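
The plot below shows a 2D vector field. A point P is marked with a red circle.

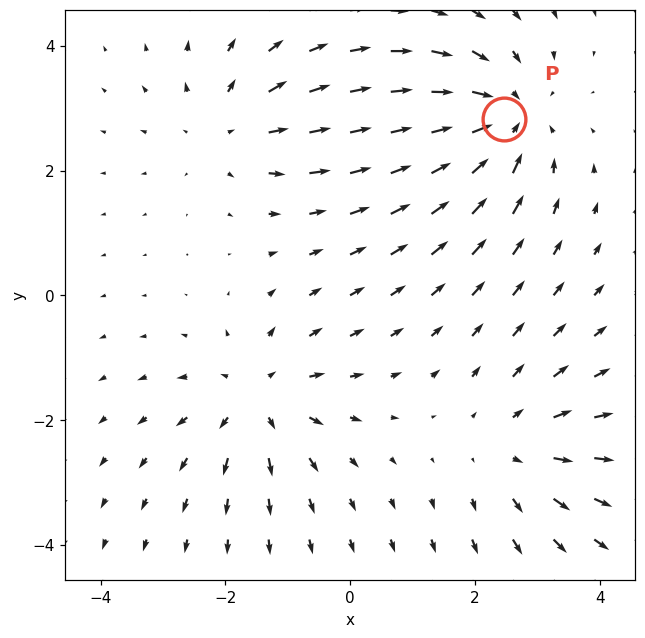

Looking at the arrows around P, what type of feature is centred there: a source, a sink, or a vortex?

sink

At P (2.5, 2.8) the arrows converge inward. Divergence about -4, curl ≈0 — negative divergence with near-zero curl is a sink.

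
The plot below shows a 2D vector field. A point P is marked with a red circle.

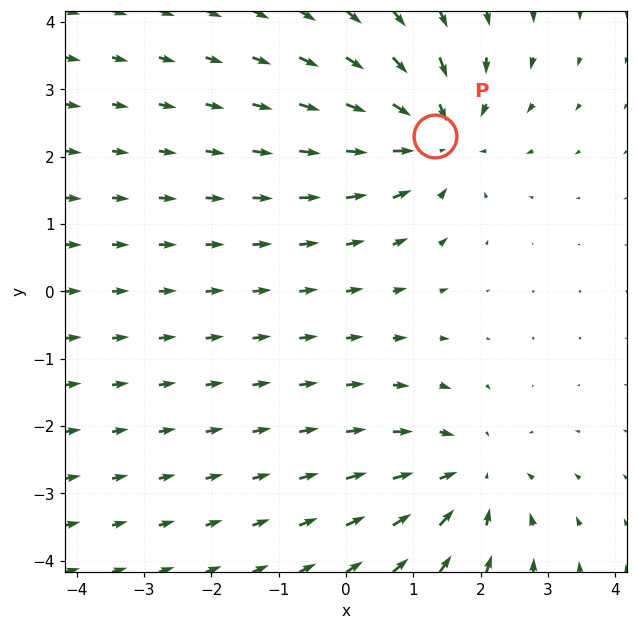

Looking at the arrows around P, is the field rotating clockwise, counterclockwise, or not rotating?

Near P at (1.3, 2.3) the arrows show no circulation. The curl there is ≈0.

not rotating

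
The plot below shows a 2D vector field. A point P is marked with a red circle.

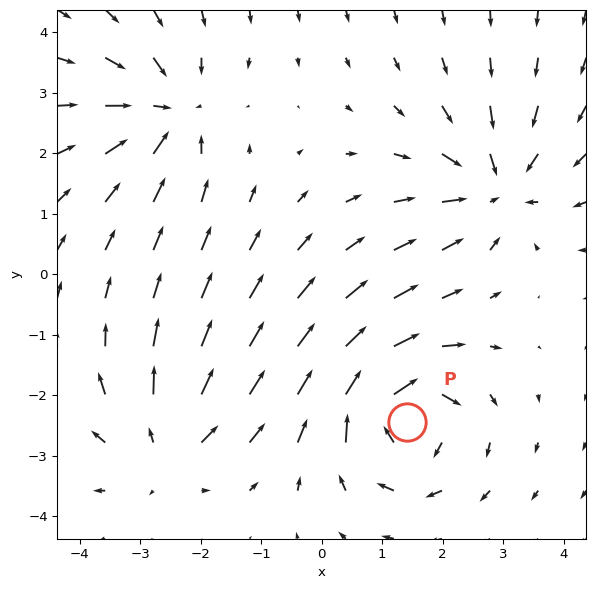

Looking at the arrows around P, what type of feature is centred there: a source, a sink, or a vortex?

vortex

At P (1.4, -2.4) the arrows circulate clockwise. Divergence ≈0, curl about -6 — near-zero divergence with nonzero curl is a vortex.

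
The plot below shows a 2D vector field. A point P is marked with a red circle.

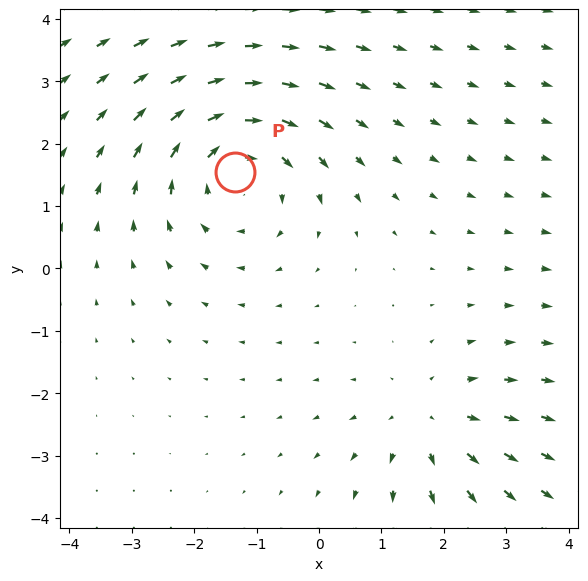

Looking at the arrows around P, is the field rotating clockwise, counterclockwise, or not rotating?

Near P at (-1.3, 1.5) the arrows circulate clockwise. The curl (z-component) there is about -4; negative curl means clockwise rotation.

clockwise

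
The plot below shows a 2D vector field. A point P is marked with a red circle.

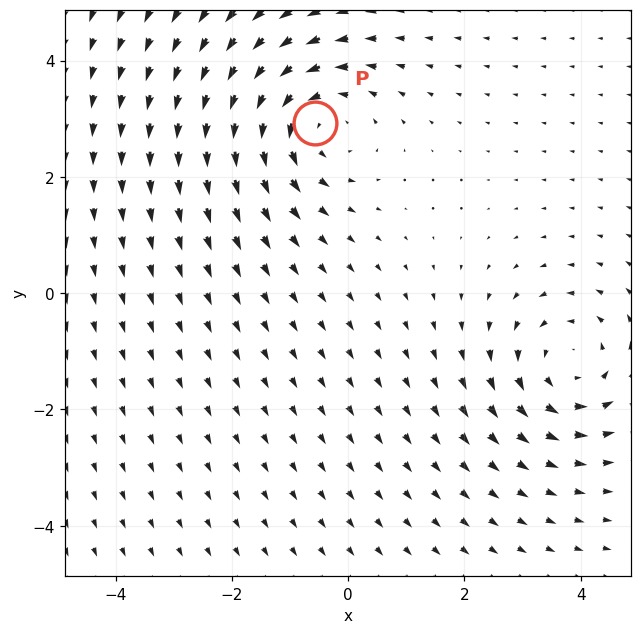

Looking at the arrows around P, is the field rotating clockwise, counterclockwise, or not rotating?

Near P at (-0.6, 2.9) the arrows circulate counterclockwise. The curl (z-component) there is about +3; positive curl means counterclockwise rotation.

counterclockwise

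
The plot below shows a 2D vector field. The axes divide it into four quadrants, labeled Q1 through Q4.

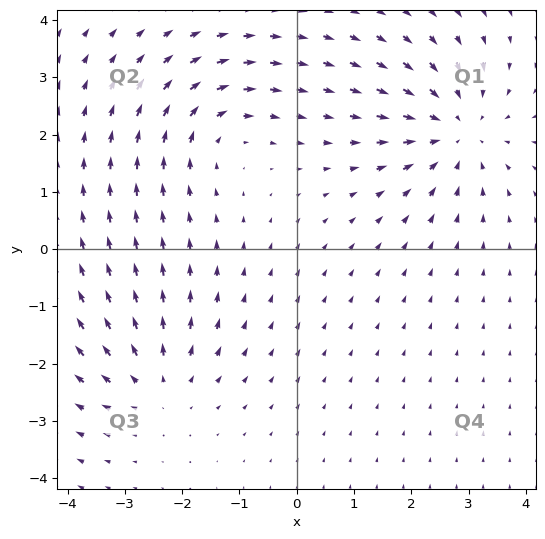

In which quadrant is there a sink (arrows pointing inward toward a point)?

The sink sits at approximately (2.8, 2.0), which lies in quadrant Q1. The divergence there is about -4, negative as expected for a sink.

Q1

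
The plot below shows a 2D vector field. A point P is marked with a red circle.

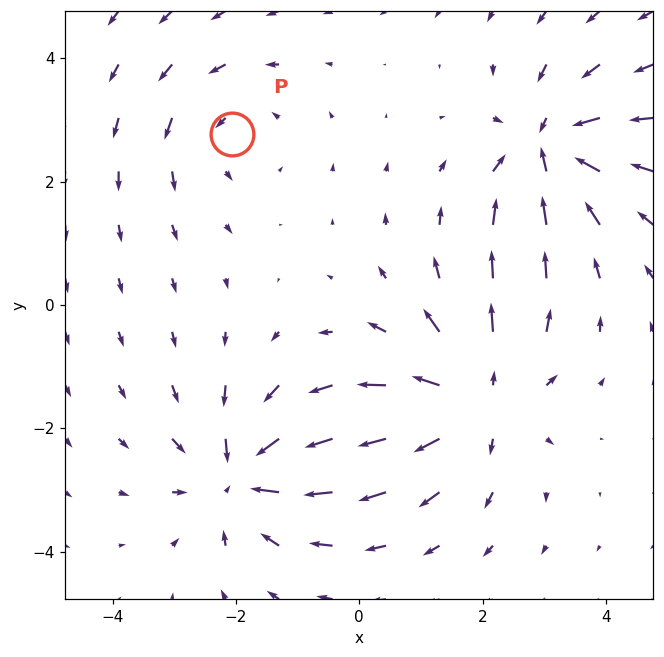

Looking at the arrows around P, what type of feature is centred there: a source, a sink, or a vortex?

At P (-2.1, 2.8) the arrows circulate counterclockwise. Divergence ≈0, curl about +3 — near-zero divergence with nonzero curl is a vortex.

vortex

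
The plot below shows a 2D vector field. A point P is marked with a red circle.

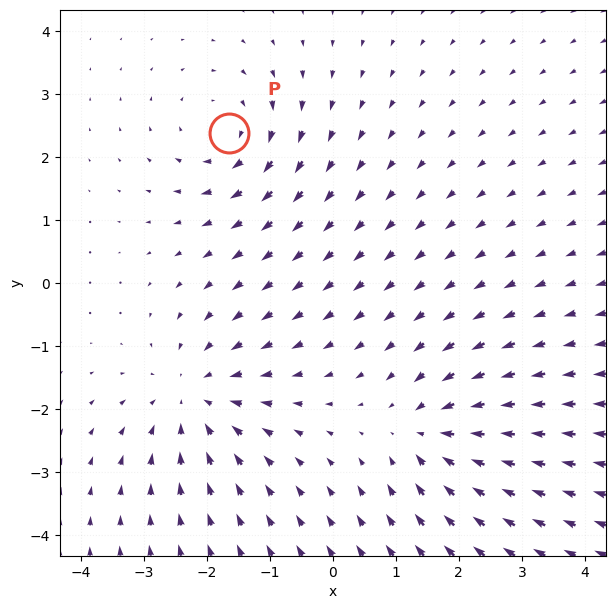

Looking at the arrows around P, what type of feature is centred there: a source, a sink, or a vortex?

vortex

At P (-1.7, 2.4) the arrows circulate clockwise. Divergence ≈0, curl about -3 — near-zero divergence with nonzero curl is a vortex.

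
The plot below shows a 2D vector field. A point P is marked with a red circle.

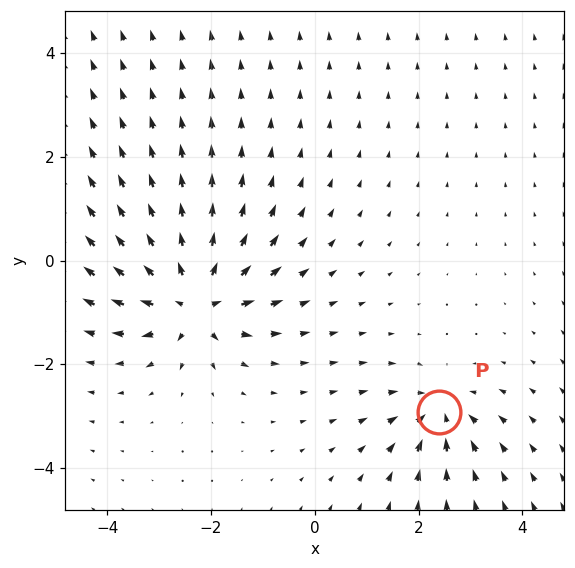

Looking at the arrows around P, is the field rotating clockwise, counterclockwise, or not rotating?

not rotating

Near P at (2.4, -2.9) the arrows show no circulation. The curl there is ≈0.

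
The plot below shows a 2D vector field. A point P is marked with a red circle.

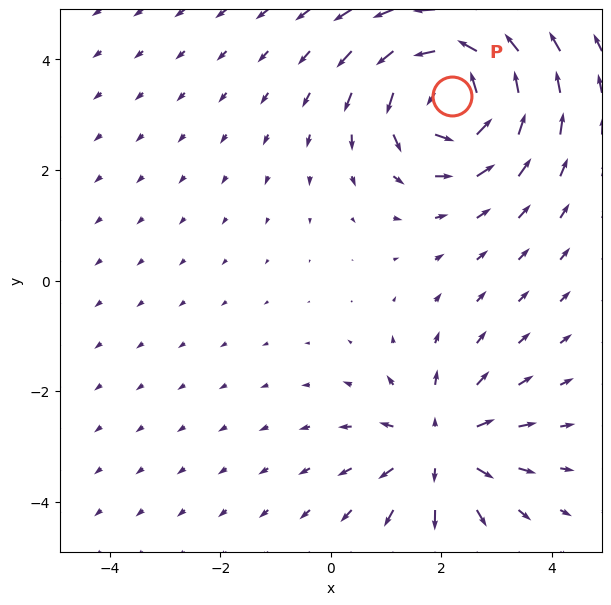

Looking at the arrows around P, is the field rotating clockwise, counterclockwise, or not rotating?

counterclockwise

Near P at (2.2, 3.3) the arrows circulate counterclockwise. The curl (z-component) there is about +4; positive curl means counterclockwise rotation.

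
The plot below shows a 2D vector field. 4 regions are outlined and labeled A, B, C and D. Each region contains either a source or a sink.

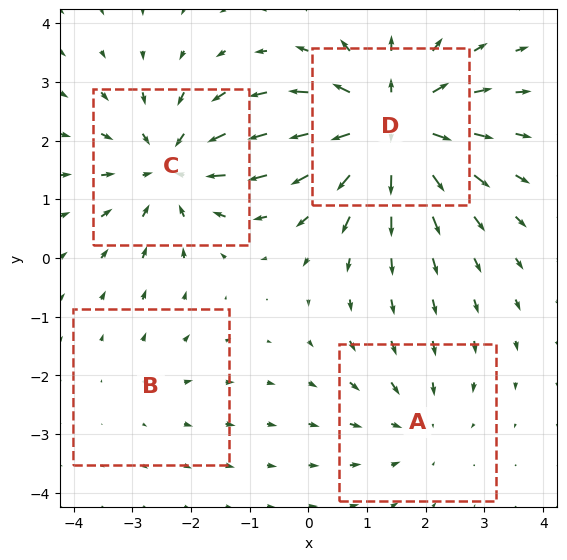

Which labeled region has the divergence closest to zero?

Divergence at each region's feature centre — A: about -3, B: about +2, C: about -5, D: about +7. Region B is closest to zero.

B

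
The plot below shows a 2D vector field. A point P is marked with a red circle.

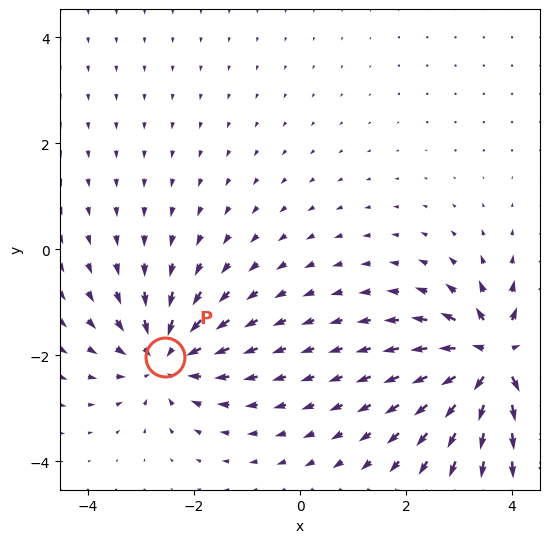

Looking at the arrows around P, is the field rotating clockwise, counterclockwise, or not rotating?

not rotating

Near P at (-2.5, -2.0) the arrows show no circulation. The curl there is ≈0.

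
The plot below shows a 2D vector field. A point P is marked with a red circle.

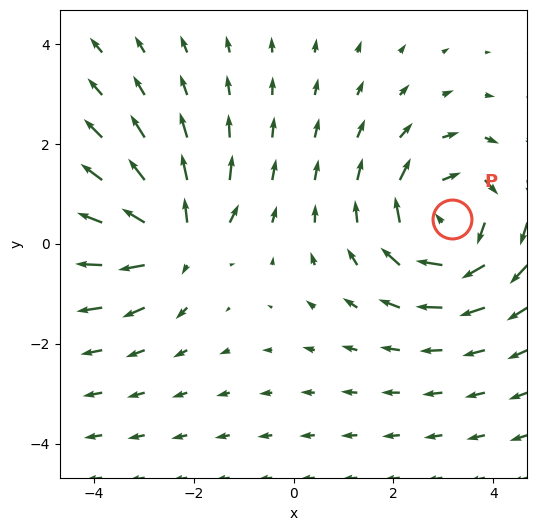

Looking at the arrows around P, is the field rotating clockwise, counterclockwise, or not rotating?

Near P at (3.2, 0.5) the arrows circulate clockwise. The curl (z-component) there is about -3; negative curl means clockwise rotation.

clockwise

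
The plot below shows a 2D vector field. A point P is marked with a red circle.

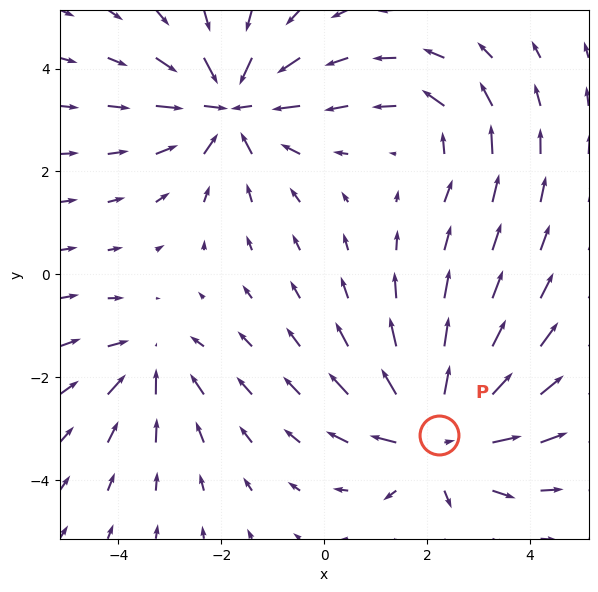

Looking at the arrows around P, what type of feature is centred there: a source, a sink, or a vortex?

At P (2.2, -3.1) the arrows spread outward. Divergence about +5, curl ≈0 — positive divergence with near-zero curl is a source.

source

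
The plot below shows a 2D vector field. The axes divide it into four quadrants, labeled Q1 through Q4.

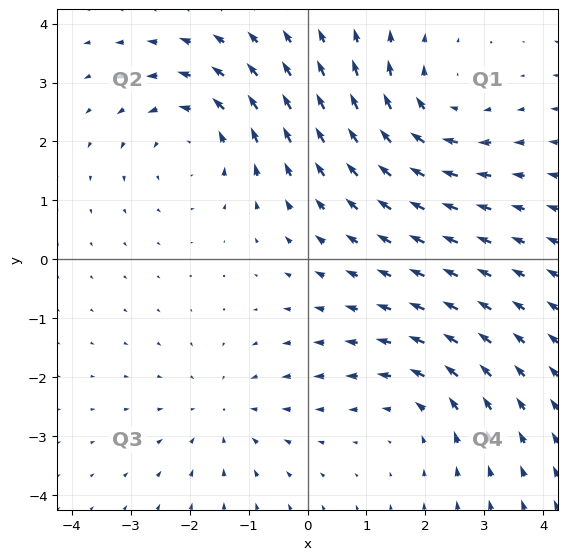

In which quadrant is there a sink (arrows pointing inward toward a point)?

Q3

The sink sits at approximately (-1.4, -2.6), which lies in quadrant Q3. The divergence there is about -3, negative as expected for a sink.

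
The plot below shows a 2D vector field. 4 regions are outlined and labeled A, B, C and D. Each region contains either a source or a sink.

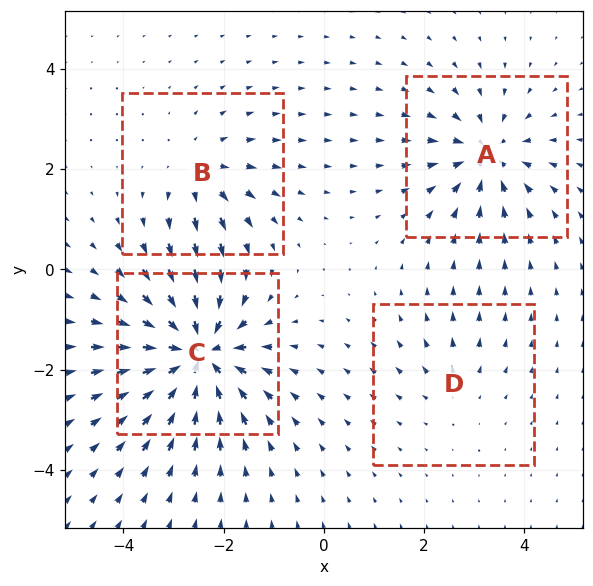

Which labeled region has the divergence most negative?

C

Divergence at each region's feature centre — A: about -6, B: about +4, C: about -9, D: about +2. Region C is most negative.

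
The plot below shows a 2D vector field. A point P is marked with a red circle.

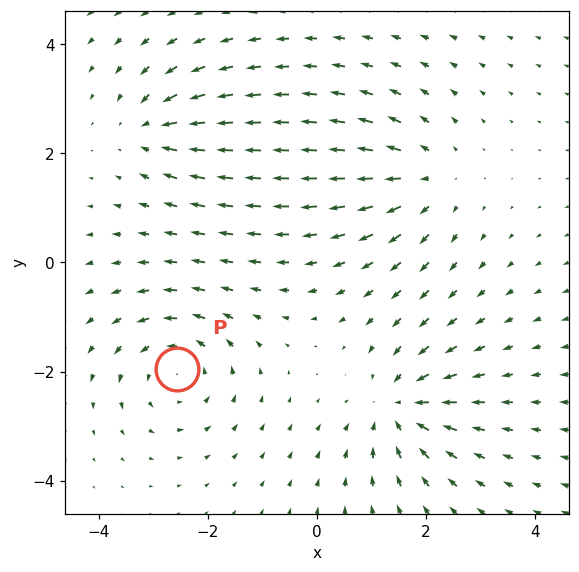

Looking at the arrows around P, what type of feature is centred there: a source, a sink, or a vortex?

vortex

At P (-2.6, -2.0) the arrows circulate counterclockwise. Divergence ≈0, curl about +5 — near-zero divergence with nonzero curl is a vortex.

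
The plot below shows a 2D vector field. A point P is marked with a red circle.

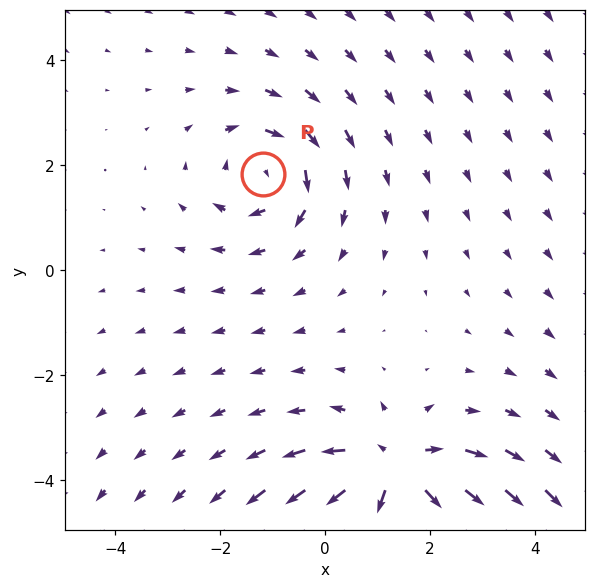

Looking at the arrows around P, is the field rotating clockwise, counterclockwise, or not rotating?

Near P at (-1.2, 1.8) the arrows circulate clockwise. The curl (z-component) there is about -3; negative curl means clockwise rotation.

clockwise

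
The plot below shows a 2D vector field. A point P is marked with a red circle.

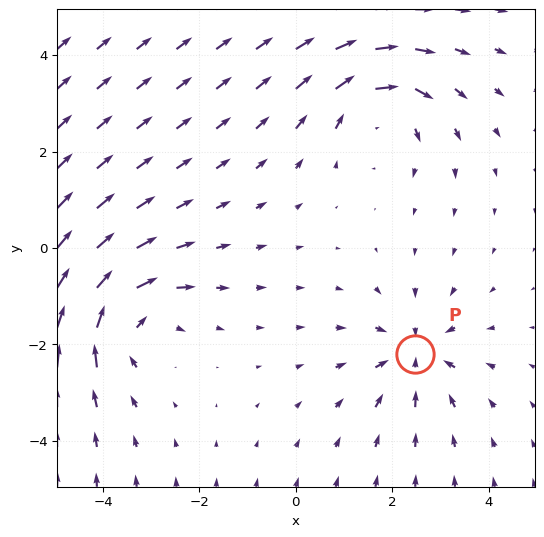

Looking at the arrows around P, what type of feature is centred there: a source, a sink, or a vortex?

sink

At P (2.5, -2.2) the arrows converge inward. Divergence about -4, curl ≈0 — negative divergence with near-zero curl is a sink.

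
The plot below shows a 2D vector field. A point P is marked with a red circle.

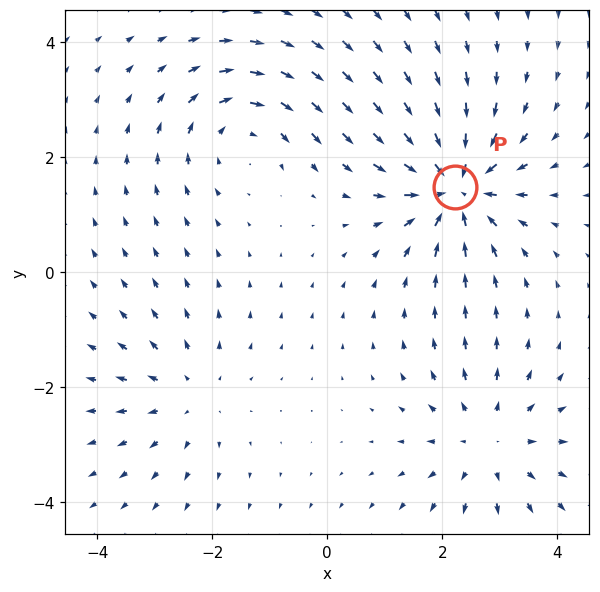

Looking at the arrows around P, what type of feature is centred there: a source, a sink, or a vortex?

sink

At P (2.2, 1.5) the arrows converge inward. Divergence about -6, curl ≈0 — negative divergence with near-zero curl is a sink.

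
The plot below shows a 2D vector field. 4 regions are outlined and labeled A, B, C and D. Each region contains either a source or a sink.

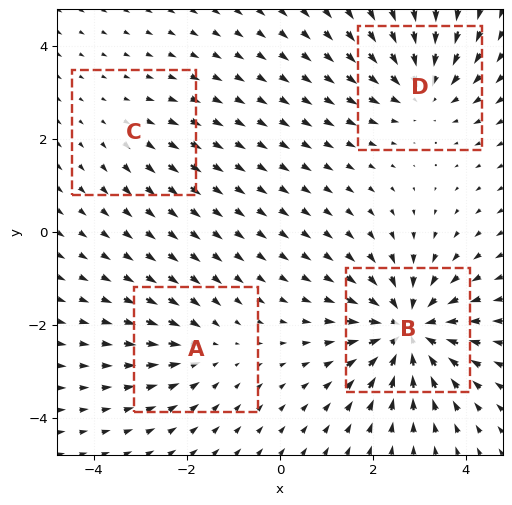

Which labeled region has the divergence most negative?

Divergence at each region's feature centre — A: about -3, B: about -7, C: about +2, D: about -5. Region B is most negative.

B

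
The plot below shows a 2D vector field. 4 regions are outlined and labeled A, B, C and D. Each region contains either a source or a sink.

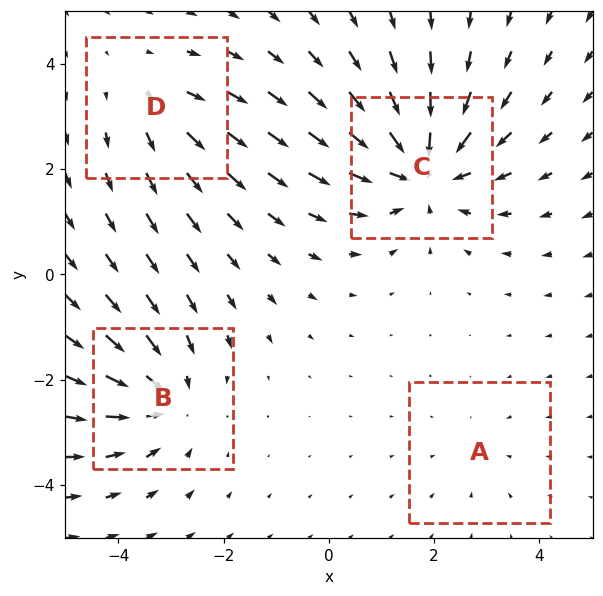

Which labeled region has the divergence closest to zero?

A

Divergence at each region's feature centre — A: about -2, B: about -4, C: about -6, D: about +3. Region A is closest to zero.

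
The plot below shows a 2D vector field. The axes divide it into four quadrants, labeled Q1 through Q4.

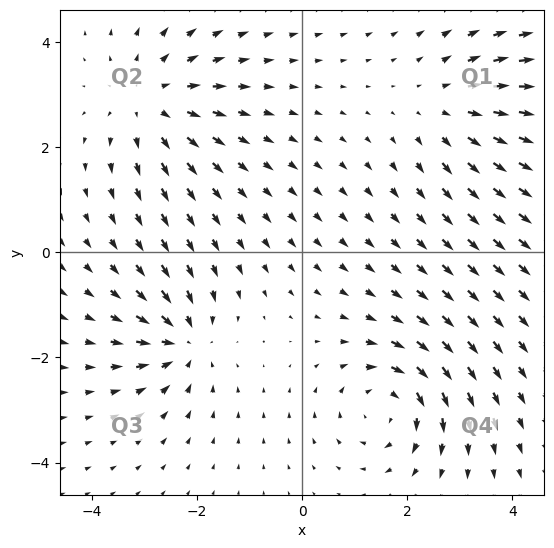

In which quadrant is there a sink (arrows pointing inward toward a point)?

The sink sits at approximately (-2.3, -1.7), which lies in quadrant Q3. The divergence there is about -6, negative as expected for a sink.

Q3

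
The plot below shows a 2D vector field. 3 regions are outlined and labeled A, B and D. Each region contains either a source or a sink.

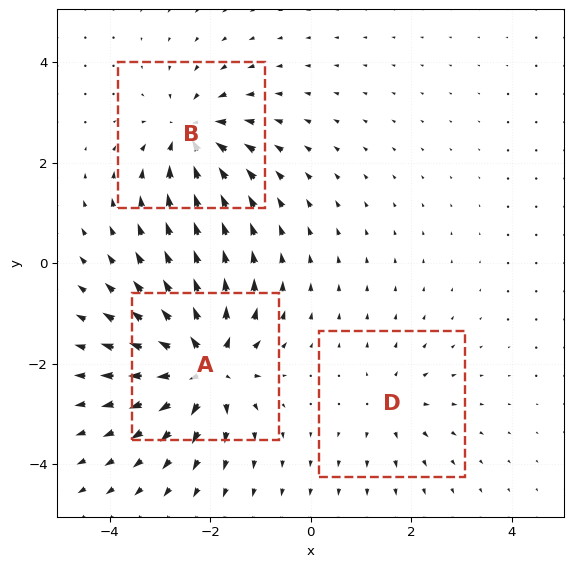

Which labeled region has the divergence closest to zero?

Divergence at each region's feature centre — A: about +6, B: about -4, D: about +2. Region D is closest to zero.

D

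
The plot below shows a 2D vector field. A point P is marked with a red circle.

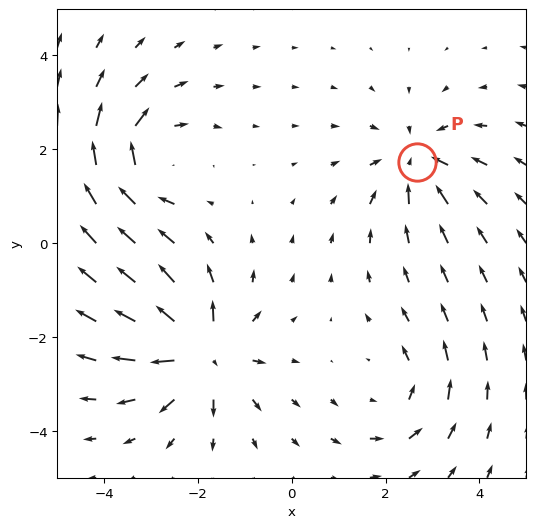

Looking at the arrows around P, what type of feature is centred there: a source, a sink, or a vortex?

sink

At P (2.7, 1.7) the arrows converge inward. Divergence about -4, curl ≈0 — negative divergence with near-zero curl is a sink.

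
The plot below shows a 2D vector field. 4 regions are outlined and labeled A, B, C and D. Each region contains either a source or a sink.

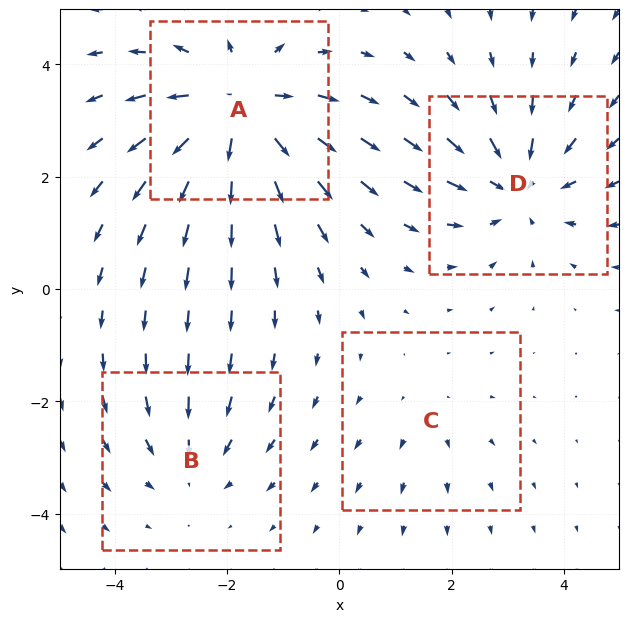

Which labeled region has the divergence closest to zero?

Divergence at each region's feature centre — A: about +6, B: about -3, C: about +2, D: about -5. Region C is closest to zero.

C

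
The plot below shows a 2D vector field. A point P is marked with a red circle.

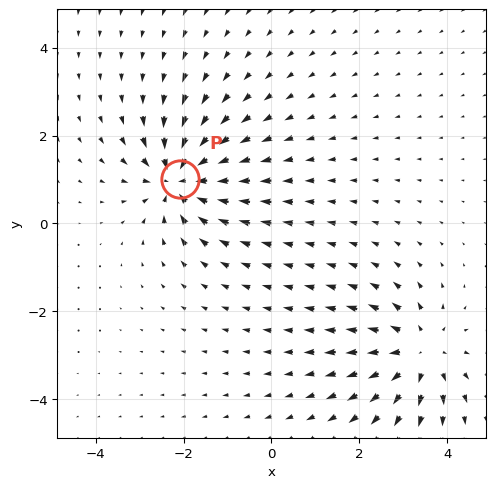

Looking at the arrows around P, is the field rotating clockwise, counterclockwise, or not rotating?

not rotating

Near P at (-2.1, 1.0) the arrows show no circulation. The curl there is ≈0.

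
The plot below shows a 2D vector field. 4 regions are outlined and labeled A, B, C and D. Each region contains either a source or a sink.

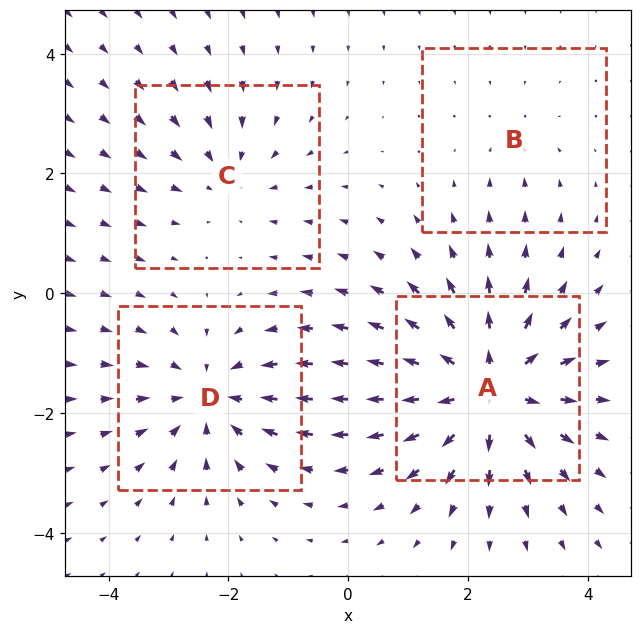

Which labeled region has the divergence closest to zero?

Divergence at each region's feature centre — A: about +7, B: about -2, C: about -3, D: about -5. Region B is closest to zero.

B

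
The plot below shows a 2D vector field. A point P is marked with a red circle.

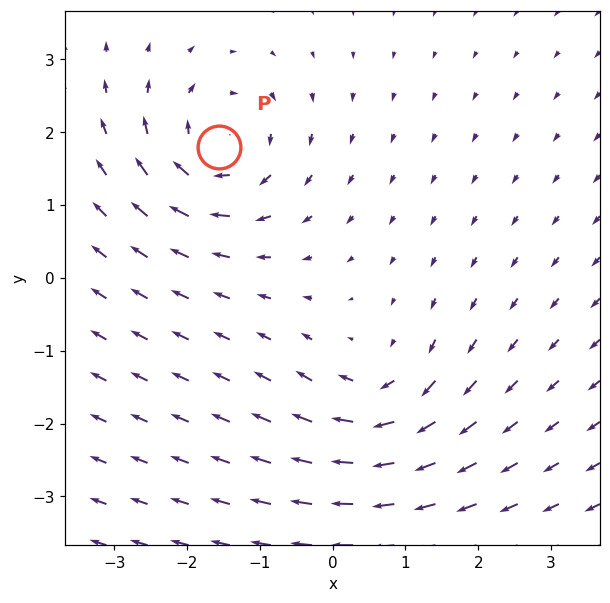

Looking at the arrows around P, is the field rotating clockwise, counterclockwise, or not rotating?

clockwise

Near P at (-1.6, 1.8) the arrows circulate clockwise. The curl (z-component) there is about -4; negative curl means clockwise rotation.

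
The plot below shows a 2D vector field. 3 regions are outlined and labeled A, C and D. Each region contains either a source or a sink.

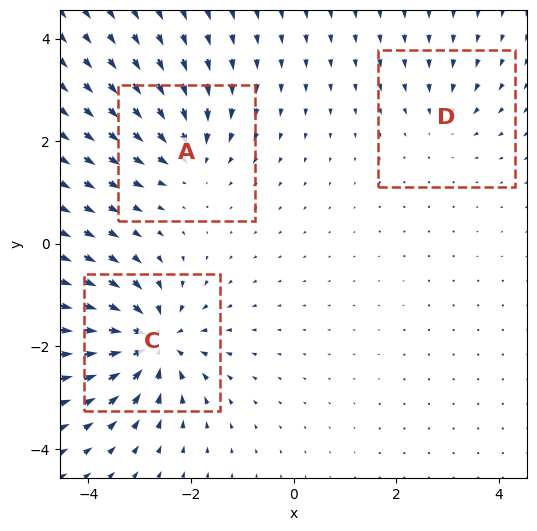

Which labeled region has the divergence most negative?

C

Divergence at each region's feature centre — A: about -4, C: about -6, D: about -2. Region C is most negative.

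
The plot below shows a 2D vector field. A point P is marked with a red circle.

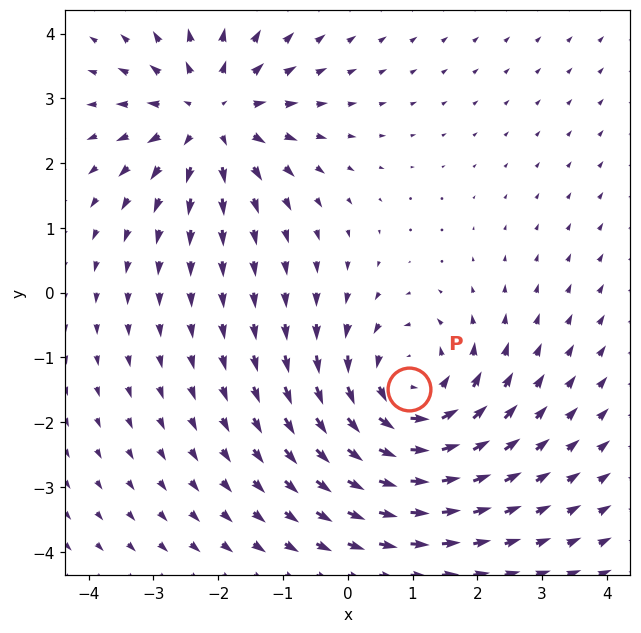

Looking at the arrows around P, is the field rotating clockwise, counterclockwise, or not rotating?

Near P at (0.9, -1.5) the arrows circulate counterclockwise. The curl (z-component) there is about +4; positive curl means counterclockwise rotation.

counterclockwise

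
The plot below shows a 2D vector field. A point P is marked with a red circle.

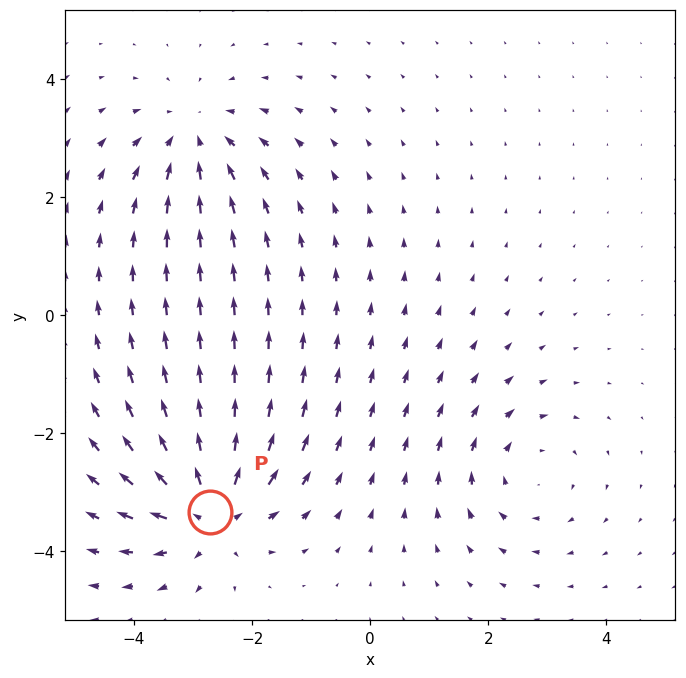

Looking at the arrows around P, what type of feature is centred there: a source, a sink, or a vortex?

source

At P (-2.7, -3.3) the arrows spread outward. Divergence about +6, curl ≈0 — positive divergence with near-zero curl is a source.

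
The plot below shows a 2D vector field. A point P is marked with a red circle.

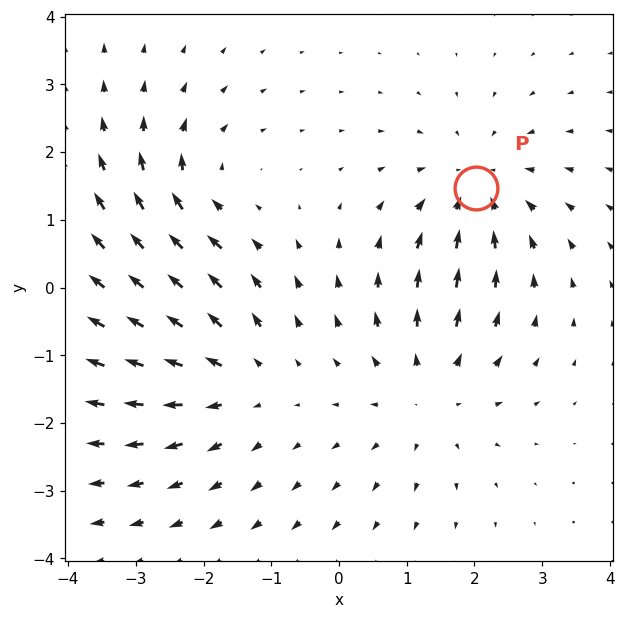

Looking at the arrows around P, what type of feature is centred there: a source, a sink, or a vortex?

sink

At P (2.0, 1.5) the arrows converge inward. Divergence about -4, curl ≈0 — negative divergence with near-zero curl is a sink.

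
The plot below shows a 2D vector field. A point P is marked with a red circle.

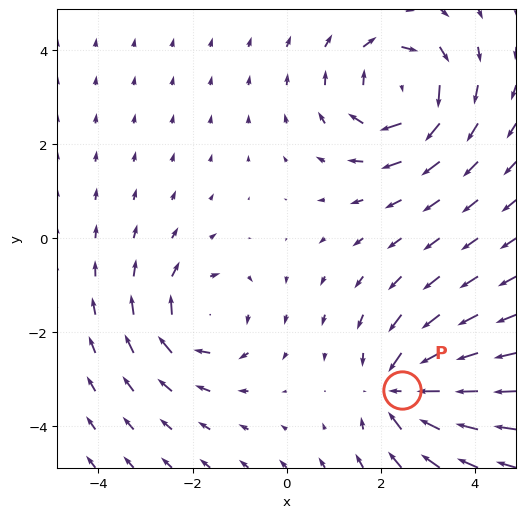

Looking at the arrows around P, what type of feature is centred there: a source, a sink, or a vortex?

At P (2.4, -3.2) the arrows converge inward. Divergence about -4, curl ≈0 — negative divergence with near-zero curl is a sink.

sink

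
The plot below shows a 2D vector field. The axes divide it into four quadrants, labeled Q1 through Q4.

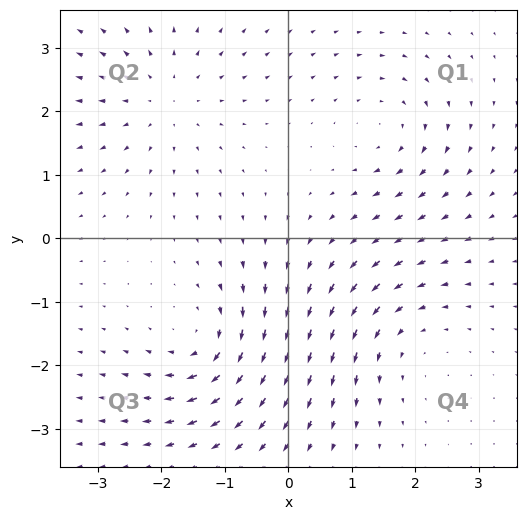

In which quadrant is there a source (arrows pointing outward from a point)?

The source sits at approximately (-1.9, 2.2), which lies in quadrant Q2. The divergence there is about +4, positive as expected for a source.

Q2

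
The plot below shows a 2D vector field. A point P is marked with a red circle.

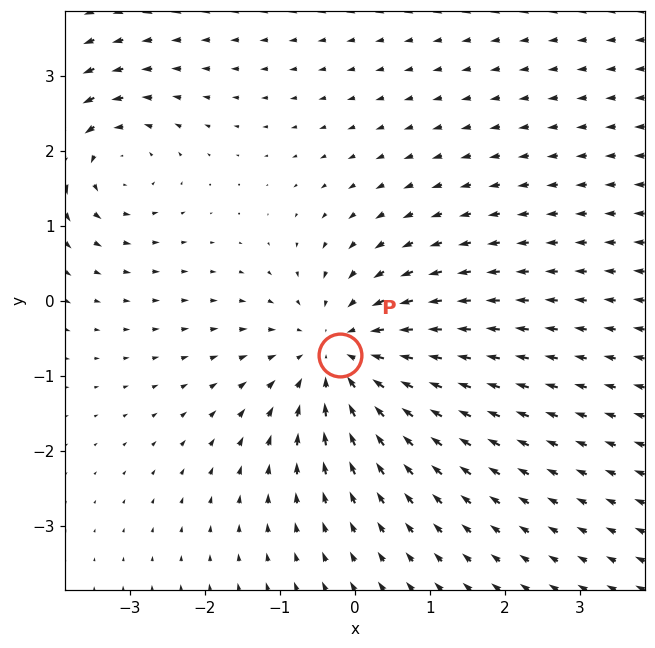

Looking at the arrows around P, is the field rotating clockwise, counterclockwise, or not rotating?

not rotating

Near P at (-0.2, -0.7) the arrows show no circulation. The curl there is ≈0.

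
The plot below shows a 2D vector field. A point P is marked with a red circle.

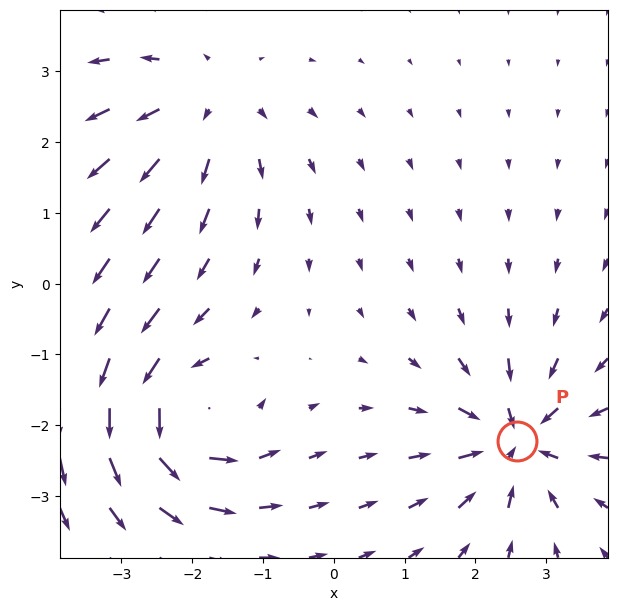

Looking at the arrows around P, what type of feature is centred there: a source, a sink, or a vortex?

At P (2.6, -2.2) the arrows converge inward. Divergence about -4, curl ≈0 — negative divergence with near-zero curl is a sink.

sink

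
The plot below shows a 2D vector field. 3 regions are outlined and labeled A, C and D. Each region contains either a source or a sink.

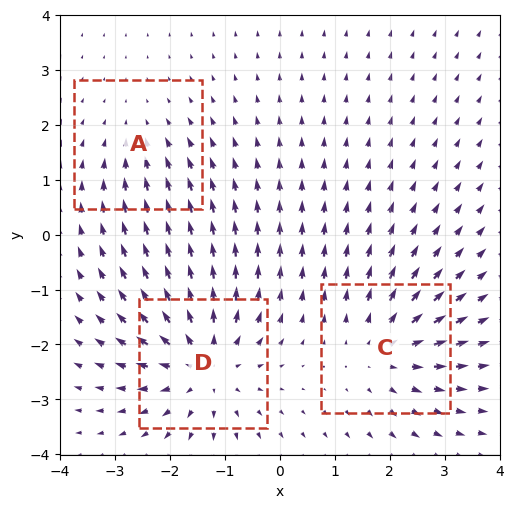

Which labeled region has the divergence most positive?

D

Divergence at each region's feature centre — A: about -2, C: about +3, D: about +4. Region D is most positive.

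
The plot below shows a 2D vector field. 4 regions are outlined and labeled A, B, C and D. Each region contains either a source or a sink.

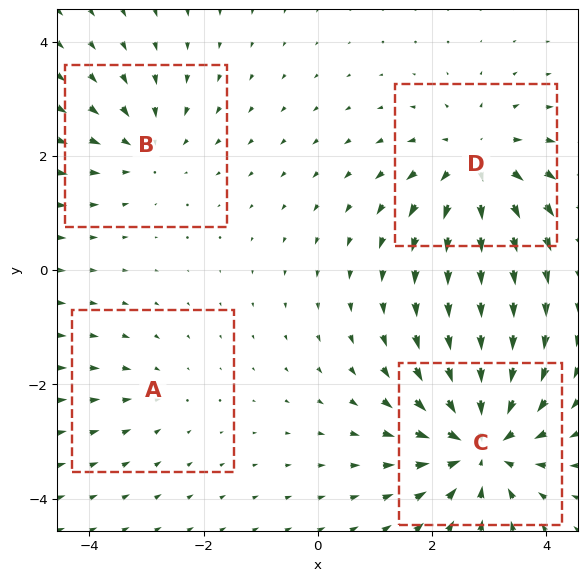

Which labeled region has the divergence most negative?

C

Divergence at each region's feature centre — A: about -2, B: about -3, C: about -7, D: about +5. Region C is most negative.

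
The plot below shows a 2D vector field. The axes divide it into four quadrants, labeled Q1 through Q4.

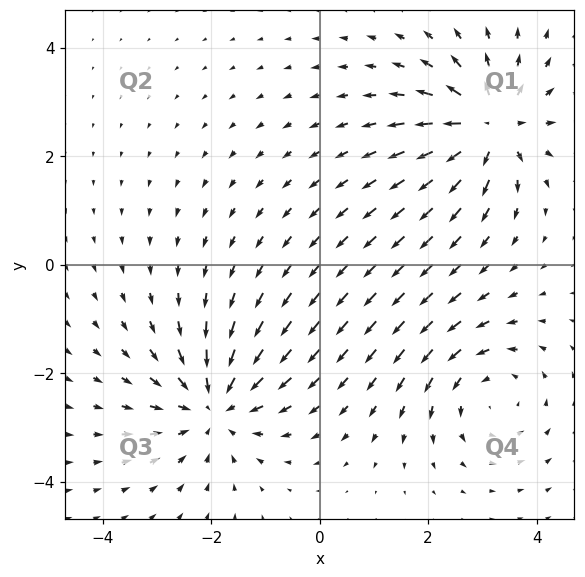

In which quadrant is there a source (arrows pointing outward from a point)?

The source sits at approximately (3.1, 2.6), which lies in quadrant Q1. The divergence there is about +6, positive as expected for a source.

Q1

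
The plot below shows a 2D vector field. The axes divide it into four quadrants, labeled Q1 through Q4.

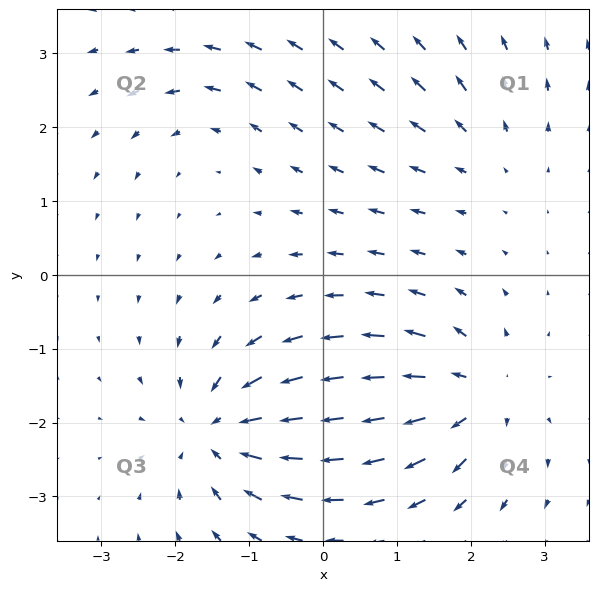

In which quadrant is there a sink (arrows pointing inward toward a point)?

Q3

The sink sits at approximately (-1.4, -2.1), which lies in quadrant Q3. The divergence there is about -6, negative as expected for a sink.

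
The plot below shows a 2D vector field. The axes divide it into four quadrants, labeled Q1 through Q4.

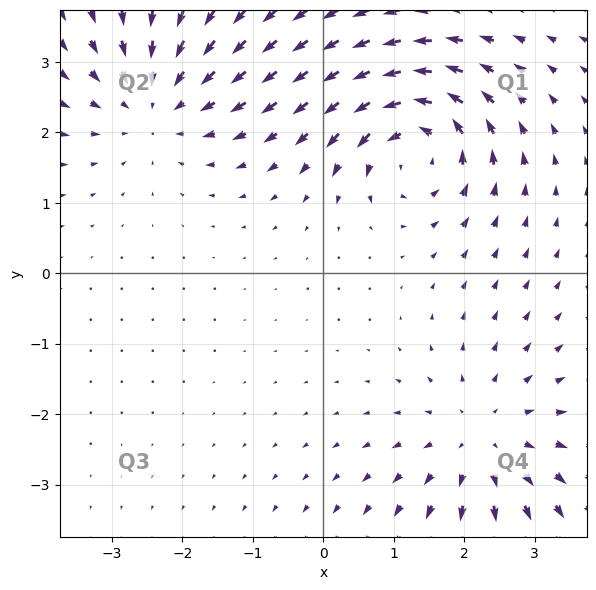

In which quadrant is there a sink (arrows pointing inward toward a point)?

The sink sits at approximately (-2.4, 2.4), which lies in quadrant Q2. The divergence there is about -4, negative as expected for a sink.

Q2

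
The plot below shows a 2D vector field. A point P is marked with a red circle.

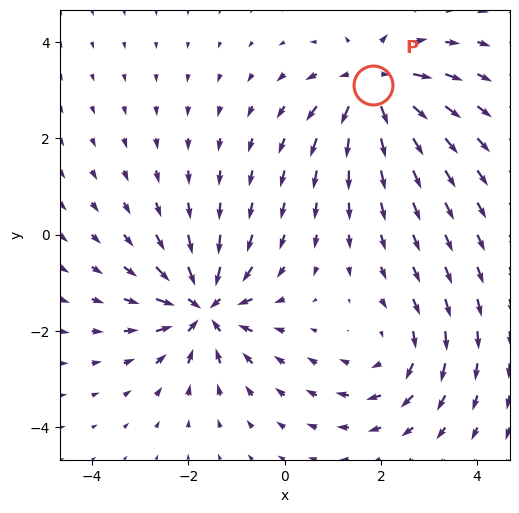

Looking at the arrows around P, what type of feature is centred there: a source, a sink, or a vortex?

At P (1.8, 3.1) the arrows spread outward. Divergence about +5, curl ≈0 — positive divergence with near-zero curl is a source.

source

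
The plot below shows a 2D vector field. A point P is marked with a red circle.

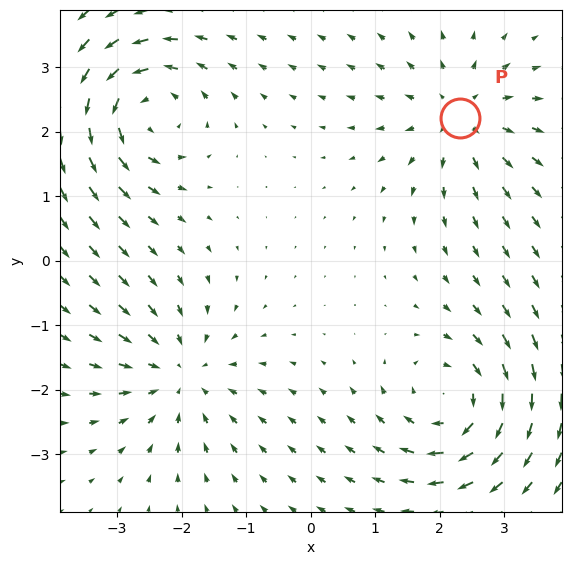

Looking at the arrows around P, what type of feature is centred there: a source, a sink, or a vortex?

At P (2.3, 2.2) the arrows spread outward. Divergence about +4, curl ≈0 — positive divergence with near-zero curl is a source.

source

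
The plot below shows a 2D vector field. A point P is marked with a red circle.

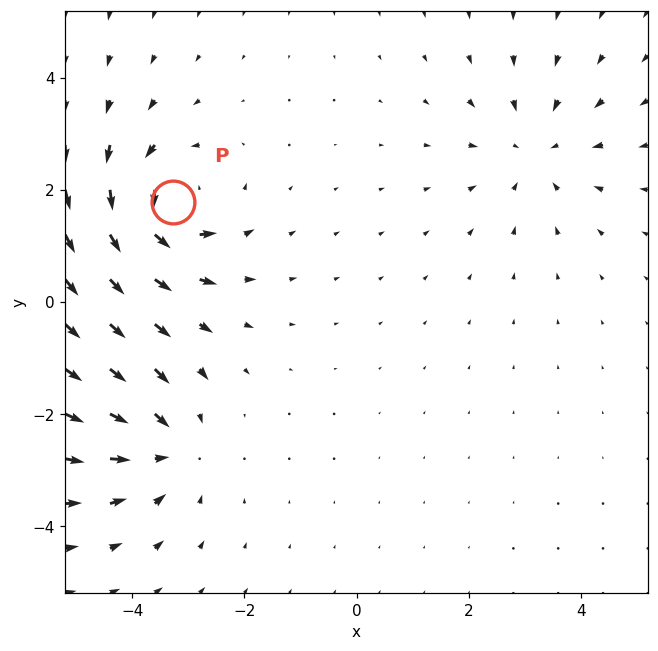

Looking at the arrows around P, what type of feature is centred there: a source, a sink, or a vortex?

vortex

At P (-3.3, 1.8) the arrows circulate counterclockwise. Divergence ≈0, curl about +5 — near-zero divergence with nonzero curl is a vortex.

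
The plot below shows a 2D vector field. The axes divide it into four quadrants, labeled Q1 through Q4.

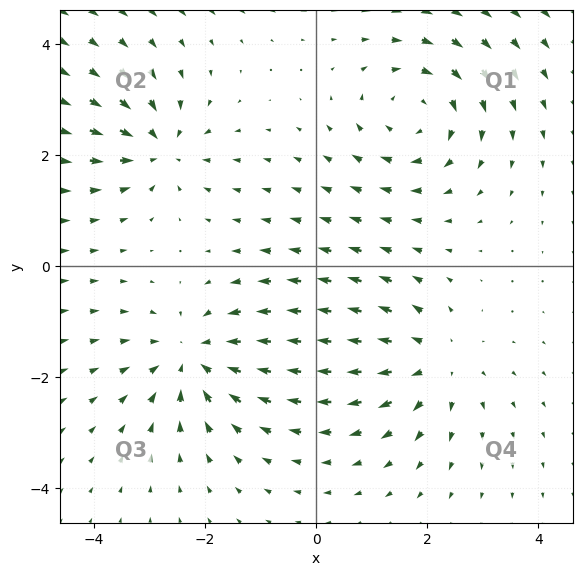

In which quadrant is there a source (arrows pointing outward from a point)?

The source sits at approximately (2.1, -1.7), which lies in quadrant Q4. The divergence there is about +4, positive as expected for a source.

Q4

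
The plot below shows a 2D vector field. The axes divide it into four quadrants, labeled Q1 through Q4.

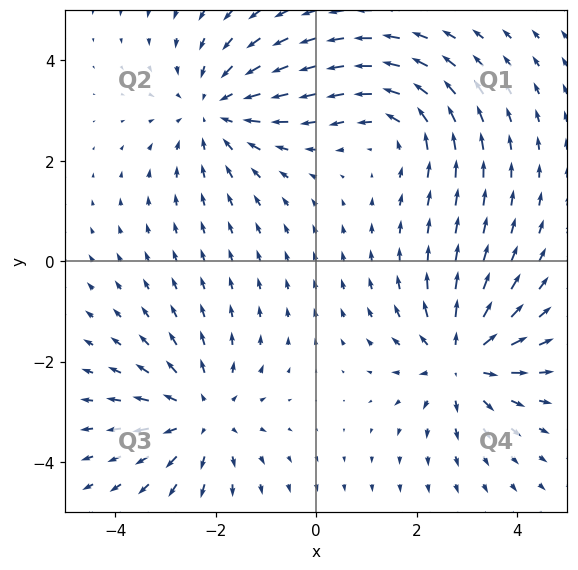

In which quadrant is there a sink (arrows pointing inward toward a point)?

Q2

The sink sits at approximately (-2.0, 3.0), which lies in quadrant Q2. The divergence there is about -4, negative as expected for a sink.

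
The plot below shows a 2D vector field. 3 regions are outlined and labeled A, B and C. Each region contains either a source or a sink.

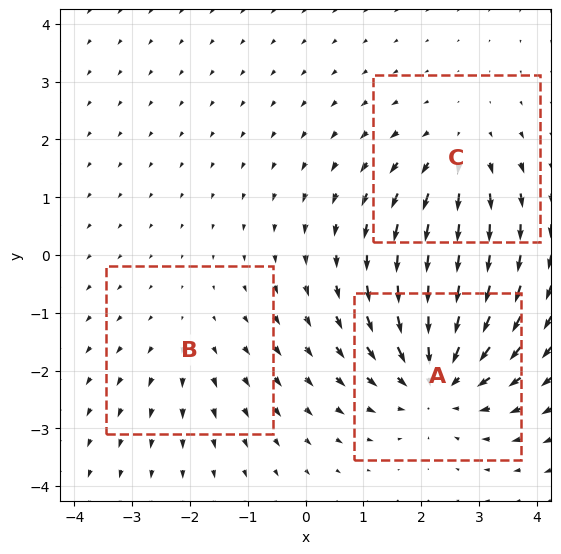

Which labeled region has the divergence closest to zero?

Divergence at each region's feature centre — A: about -4, B: about +2, C: about +3. Region B is closest to zero.

B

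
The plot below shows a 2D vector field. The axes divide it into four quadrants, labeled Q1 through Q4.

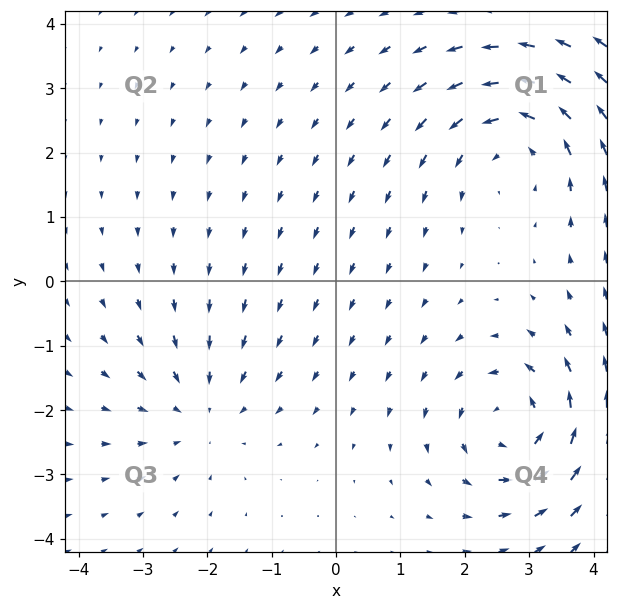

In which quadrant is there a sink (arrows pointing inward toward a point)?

The sink sits at approximately (-2.1, -2.0), which lies in quadrant Q3. The divergence there is about -2, negative as expected for a sink.

Q3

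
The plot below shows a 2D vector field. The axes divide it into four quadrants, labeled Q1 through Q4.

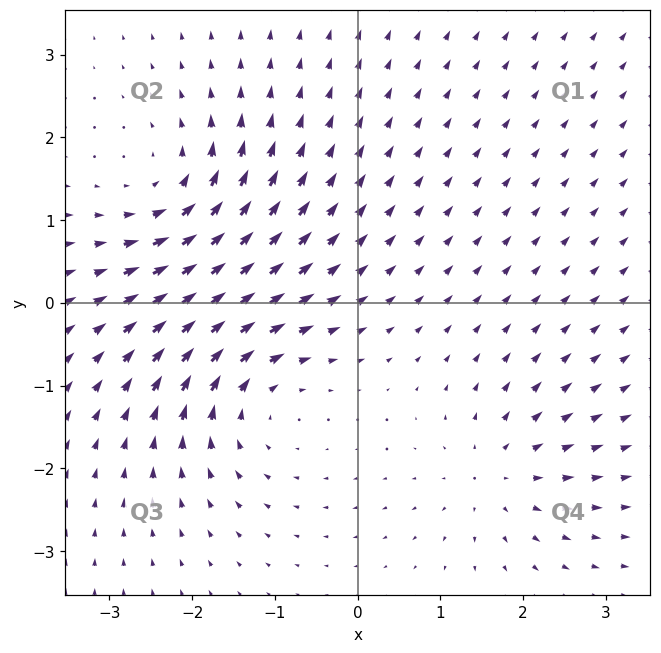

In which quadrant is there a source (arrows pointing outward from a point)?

The source sits at approximately (1.7, -2.1), which lies in quadrant Q4. The divergence there is about +3, positive as expected for a source.

Q4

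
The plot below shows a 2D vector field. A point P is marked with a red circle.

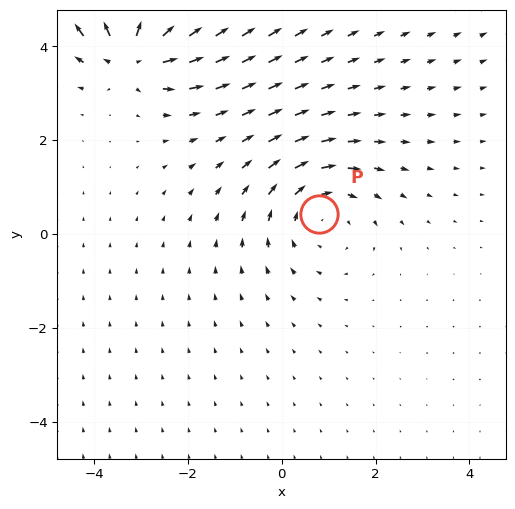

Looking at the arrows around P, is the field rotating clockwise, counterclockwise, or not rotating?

clockwise

Near P at (0.8, 0.4) the arrows circulate clockwise. The curl (z-component) there is about -3; negative curl means clockwise rotation.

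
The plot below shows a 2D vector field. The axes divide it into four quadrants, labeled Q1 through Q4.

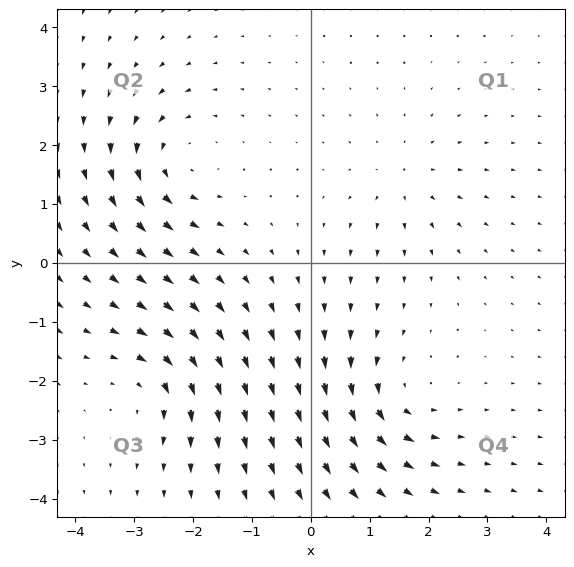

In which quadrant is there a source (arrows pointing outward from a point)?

The source sits at approximately (1.6, 1.4), which lies in quadrant Q1. The divergence there is about +3, positive as expected for a source.

Q1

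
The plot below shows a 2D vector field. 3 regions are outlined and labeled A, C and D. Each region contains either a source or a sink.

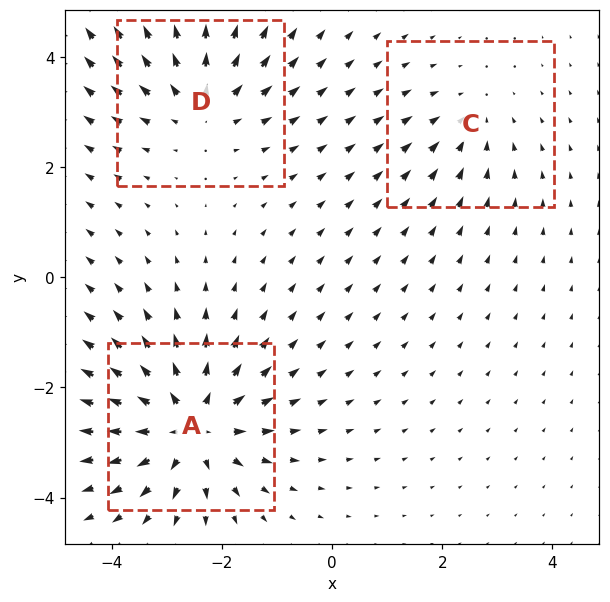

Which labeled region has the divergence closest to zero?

C

Divergence at each region's feature centre — A: about +5, C: about -2, D: about +3. Region C is closest to zero.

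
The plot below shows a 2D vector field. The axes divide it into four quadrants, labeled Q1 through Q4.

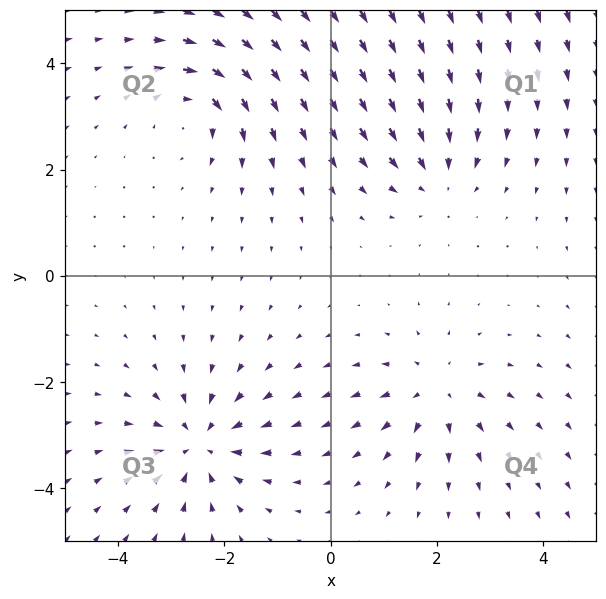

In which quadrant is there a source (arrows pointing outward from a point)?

The source sits at approximately (2.0, -2.1), which lies in quadrant Q4. The divergence there is about +3, positive as expected for a source.

Q4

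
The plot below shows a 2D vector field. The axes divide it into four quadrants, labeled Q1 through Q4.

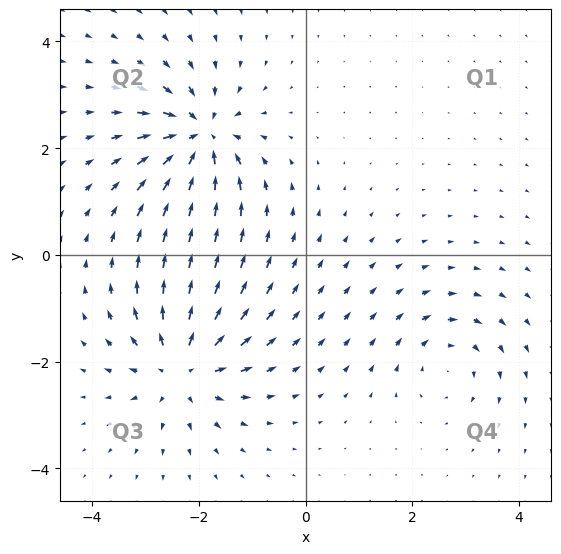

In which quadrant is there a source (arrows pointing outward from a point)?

The source sits at approximately (-2.3, -2.1), which lies in quadrant Q3. The divergence there is about +5, positive as expected for a source.

Q3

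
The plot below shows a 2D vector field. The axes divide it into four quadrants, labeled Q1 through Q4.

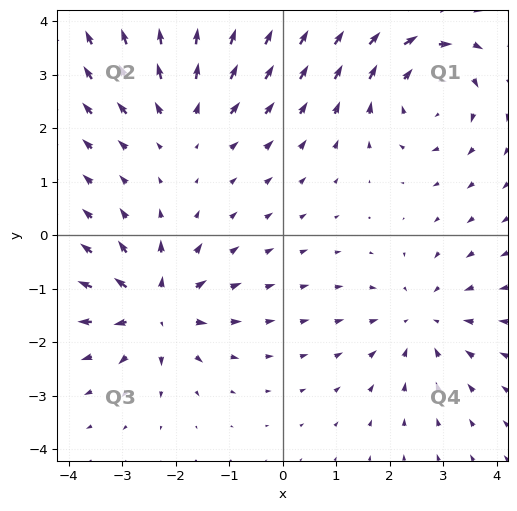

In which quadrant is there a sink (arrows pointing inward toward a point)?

The sink sits at approximately (2.6, -1.6), which lies in quadrant Q4. The divergence there is about -3, negative as expected for a sink.

Q4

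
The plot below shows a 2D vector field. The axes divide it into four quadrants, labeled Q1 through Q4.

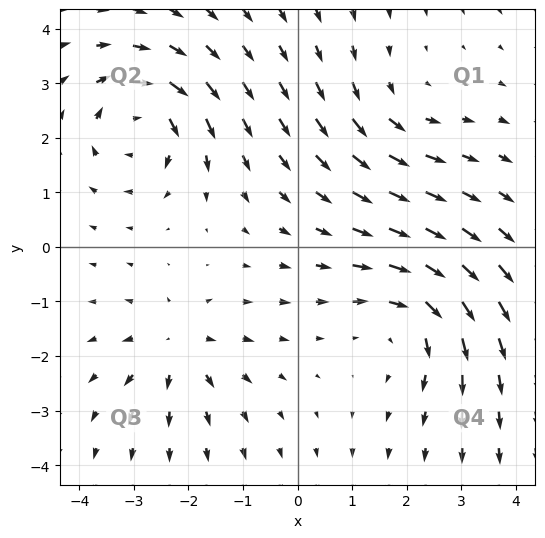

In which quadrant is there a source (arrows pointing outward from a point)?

Q3

The source sits at approximately (-2.2, -1.8), which lies in quadrant Q3. The divergence there is about +4, positive as expected for a source.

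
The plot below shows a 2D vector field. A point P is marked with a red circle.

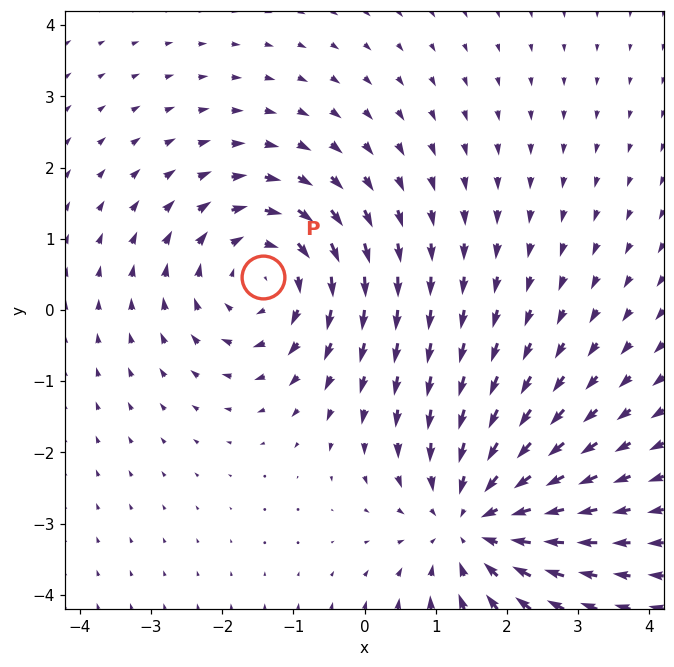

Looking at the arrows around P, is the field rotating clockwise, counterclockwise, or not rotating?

clockwise

Near P at (-1.4, 0.5) the arrows circulate clockwise. The curl (z-component) there is about -4; negative curl means clockwise rotation.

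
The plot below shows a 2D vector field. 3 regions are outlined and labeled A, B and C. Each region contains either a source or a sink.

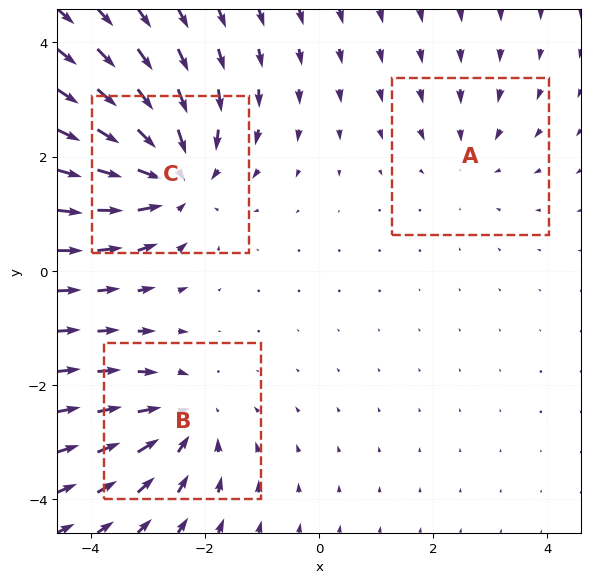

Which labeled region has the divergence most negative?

Divergence at each region's feature centre — A: about -2, B: about -3, C: about -5. Region C is most negative.

C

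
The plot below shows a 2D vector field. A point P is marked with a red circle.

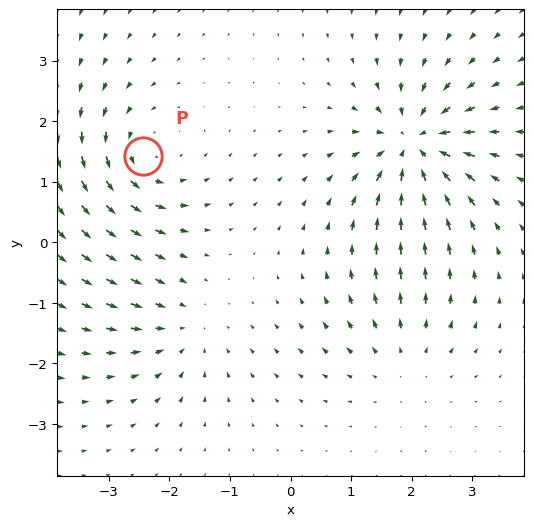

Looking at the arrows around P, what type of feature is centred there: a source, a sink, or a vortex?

vortex

At P (-2.4, 1.4) the arrows circulate counterclockwise. Divergence ≈0, curl about +4 — near-zero divergence with nonzero curl is a vortex.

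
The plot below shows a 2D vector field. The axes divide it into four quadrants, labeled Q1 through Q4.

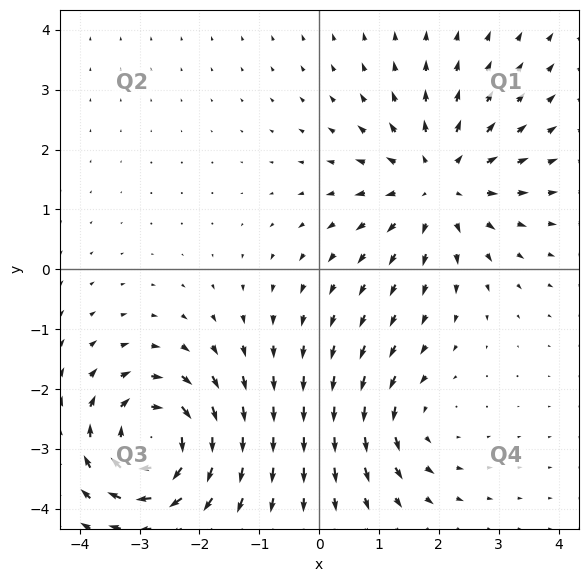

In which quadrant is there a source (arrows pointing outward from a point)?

Q1

The source sits at approximately (2.0, 1.4), which lies in quadrant Q1. The divergence there is about +4, positive as expected for a source.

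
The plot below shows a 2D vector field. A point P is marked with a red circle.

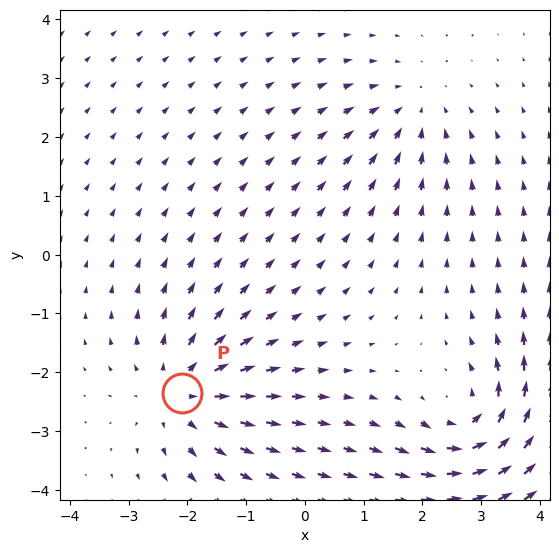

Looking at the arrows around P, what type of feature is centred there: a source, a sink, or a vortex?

At P (-2.1, -2.3) the arrows spread outward. Divergence about +4, curl ≈0 — positive divergence with near-zero curl is a source.

source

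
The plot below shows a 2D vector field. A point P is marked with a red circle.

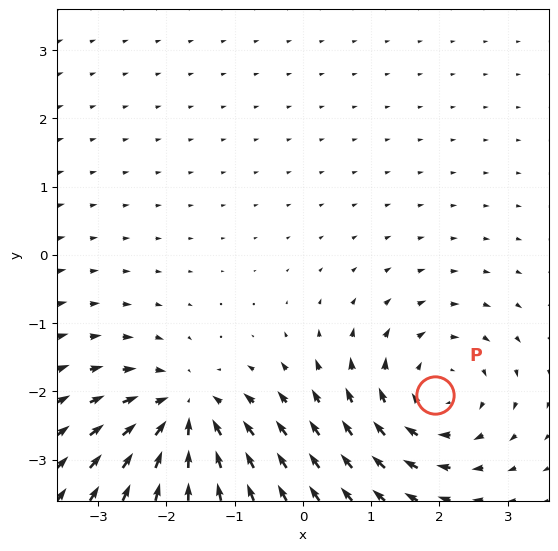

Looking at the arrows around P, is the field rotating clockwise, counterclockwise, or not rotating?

clockwise

Near P at (1.9, -2.1) the arrows circulate clockwise. The curl (z-component) there is about -4; negative curl means clockwise rotation.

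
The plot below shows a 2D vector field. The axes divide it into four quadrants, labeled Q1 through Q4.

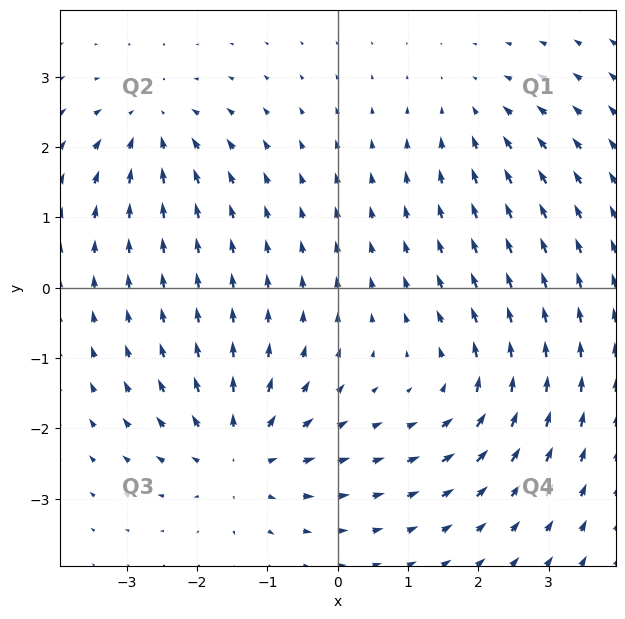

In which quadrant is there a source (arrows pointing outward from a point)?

Q3

The source sits at approximately (-1.4, -2.4), which lies in quadrant Q3. The divergence there is about +5, positive as expected for a source.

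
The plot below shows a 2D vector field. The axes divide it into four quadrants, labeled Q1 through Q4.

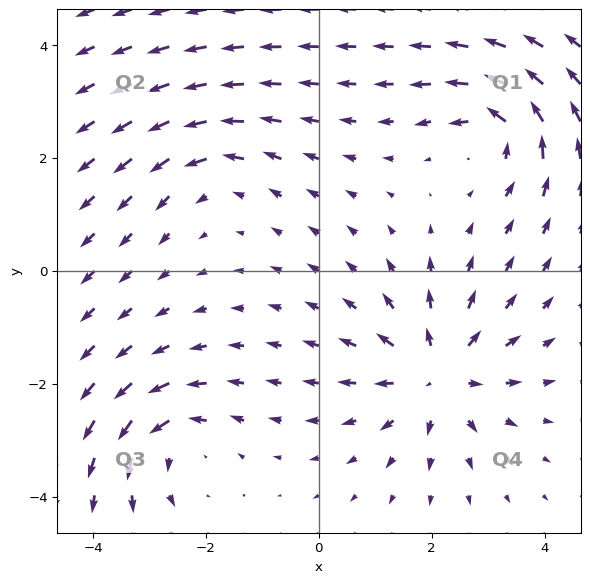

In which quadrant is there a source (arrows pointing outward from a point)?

Q4

The source sits at approximately (2.1, -1.8), which lies in quadrant Q4. The divergence there is about +5, positive as expected for a source.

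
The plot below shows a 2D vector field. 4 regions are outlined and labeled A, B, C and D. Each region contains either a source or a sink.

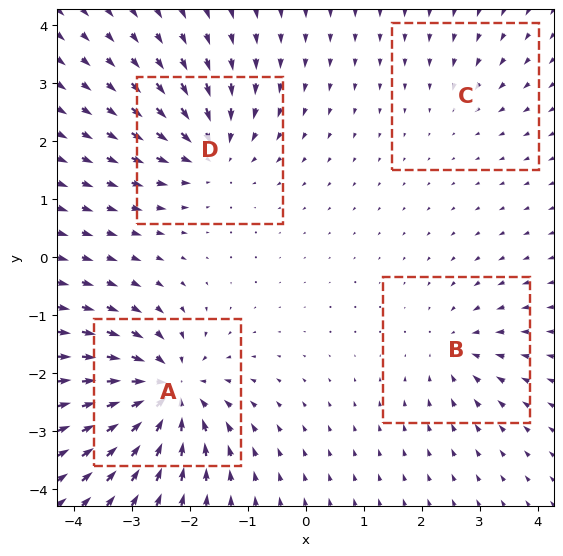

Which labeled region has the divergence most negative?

A

Divergence at each region's feature centre — A: about -8, B: about -4, C: about -2, D: about -5. Region A is most negative.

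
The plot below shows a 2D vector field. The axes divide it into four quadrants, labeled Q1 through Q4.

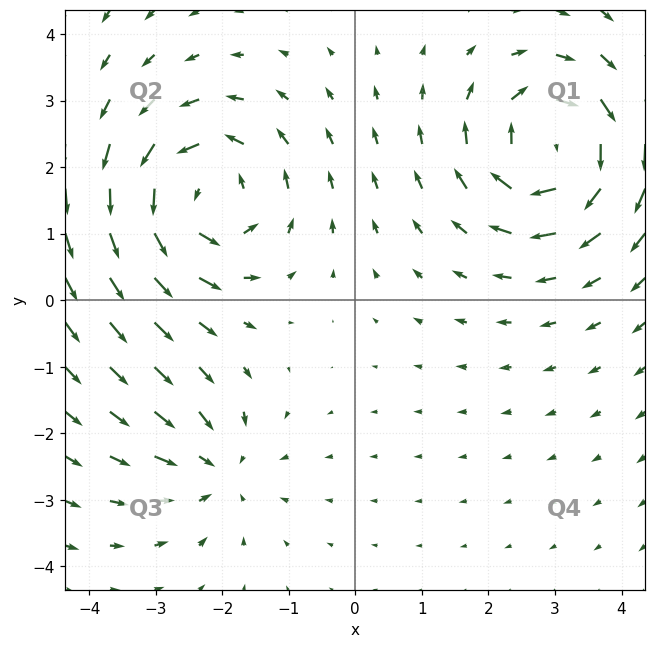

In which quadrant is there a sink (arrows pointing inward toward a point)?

The sink sits at approximately (-2.1, -2.5), which lies in quadrant Q3. The divergence there is about -3, negative as expected for a sink.

Q3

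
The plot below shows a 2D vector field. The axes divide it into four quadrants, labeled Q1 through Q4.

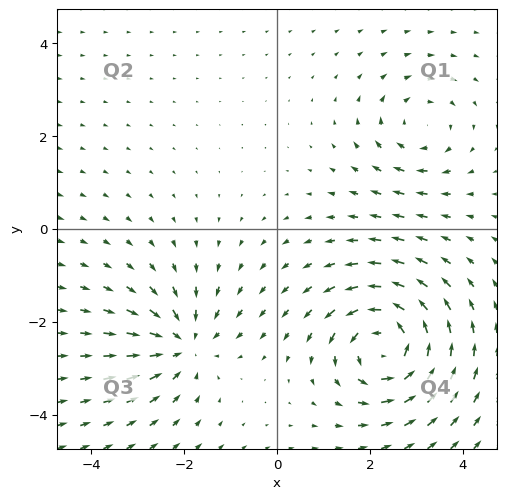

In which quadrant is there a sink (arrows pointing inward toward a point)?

Q3

The sink sits at approximately (-2.0, -2.5), which lies in quadrant Q3. The divergence there is about -4, negative as expected for a sink.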